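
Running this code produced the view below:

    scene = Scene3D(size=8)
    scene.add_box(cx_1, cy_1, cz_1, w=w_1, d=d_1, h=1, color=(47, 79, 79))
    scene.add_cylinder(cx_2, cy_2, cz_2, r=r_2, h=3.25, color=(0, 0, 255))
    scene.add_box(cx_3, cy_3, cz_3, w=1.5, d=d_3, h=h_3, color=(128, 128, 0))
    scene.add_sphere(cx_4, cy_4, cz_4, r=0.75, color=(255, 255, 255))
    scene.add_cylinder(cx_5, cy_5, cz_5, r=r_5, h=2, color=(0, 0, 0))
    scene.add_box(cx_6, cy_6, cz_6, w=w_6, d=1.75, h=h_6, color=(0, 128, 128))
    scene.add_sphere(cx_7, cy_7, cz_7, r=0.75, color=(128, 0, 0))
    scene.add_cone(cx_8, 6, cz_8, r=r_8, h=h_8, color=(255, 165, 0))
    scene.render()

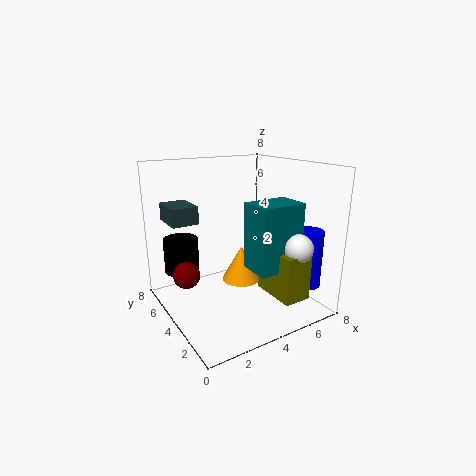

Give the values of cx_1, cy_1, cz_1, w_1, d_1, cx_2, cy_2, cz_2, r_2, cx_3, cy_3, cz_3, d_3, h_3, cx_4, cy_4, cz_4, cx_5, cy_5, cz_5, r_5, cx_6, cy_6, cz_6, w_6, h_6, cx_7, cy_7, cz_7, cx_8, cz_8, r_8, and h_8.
cx_1 = 0.75; cy_1 = 5.25; cz_1 = 4.75; w_1 = 1.5; d_1 = 2; cx_2 = 7.25; cy_2 = 1.75; cz_2 = 1.25; r_2 = 0.75; cx_3 = 4.75; cy_3 = 0.5; cz_3 = 1.25; d_3 = 2.5; h_3 = 2.5; cx_4 = 5.75; cy_4 = 1; cz_4 = 4; cx_5 = 1.5; cy_5 = 6.25; cz_5 = 1.75; r_5 = 1; cx_6 = 3.75; cy_6 = 1.25; cz_6 = 2.75; w_6 = 2.5; h_6 = 3.5; cx_7 = 1.25; cy_7 = 5; cz_7 = 2; cx_8 = 5.5; cz_8 = 0.25; r_8 = 1.25; h_8 = 2.25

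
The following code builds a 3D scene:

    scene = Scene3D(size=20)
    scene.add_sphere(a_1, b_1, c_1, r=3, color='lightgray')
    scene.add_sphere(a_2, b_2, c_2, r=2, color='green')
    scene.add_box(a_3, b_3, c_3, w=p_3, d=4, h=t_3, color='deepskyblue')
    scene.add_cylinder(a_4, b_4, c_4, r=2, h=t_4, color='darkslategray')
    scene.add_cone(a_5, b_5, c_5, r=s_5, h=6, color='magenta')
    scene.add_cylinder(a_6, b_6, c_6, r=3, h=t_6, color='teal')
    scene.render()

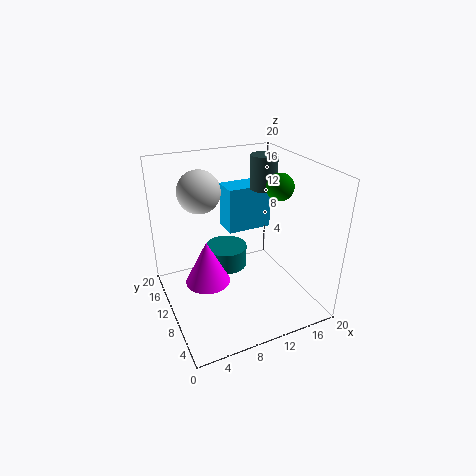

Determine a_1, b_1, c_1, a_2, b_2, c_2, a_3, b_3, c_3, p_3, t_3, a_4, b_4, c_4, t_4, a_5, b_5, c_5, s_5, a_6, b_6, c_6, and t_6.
a_1 = 6
b_1 = 14
c_1 = 16
a_2 = 17
b_2 = 11
c_2 = 16
a_3 = 11
b_3 = 15
c_3 = 8
p_3 = 7
t_3 = 7
a_4 = 16
b_4 = 14
c_4 = 15
t_4 = 5
a_5 = 5
b_5 = 9
c_5 = 5
s_5 = 3
a_6 = 9
b_6 = 12
c_6 = 5
t_6 = 3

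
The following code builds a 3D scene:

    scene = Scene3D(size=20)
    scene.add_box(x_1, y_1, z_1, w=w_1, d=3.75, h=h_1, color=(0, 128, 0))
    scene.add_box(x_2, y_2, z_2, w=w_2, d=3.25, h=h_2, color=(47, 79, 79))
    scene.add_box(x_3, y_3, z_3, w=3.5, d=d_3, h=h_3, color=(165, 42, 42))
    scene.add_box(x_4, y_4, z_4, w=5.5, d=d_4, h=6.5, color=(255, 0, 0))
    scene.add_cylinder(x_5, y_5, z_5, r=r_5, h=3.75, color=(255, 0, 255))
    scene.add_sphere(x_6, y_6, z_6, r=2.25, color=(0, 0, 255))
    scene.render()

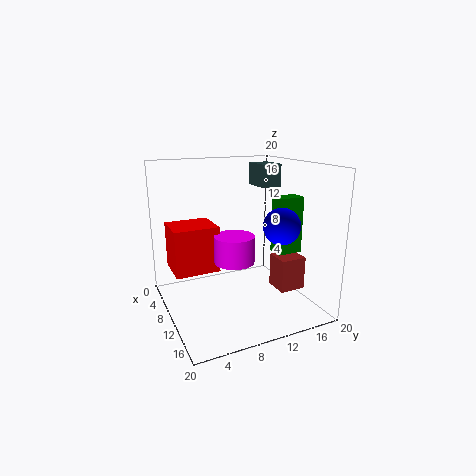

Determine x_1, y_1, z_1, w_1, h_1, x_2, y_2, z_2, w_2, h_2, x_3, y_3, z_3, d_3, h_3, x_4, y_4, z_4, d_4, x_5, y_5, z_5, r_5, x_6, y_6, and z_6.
x_1 = 9.25, y_1 = 15.75, z_1 = 7, w_1 = 2.5, h_1 = 8.25, x_2 = 1, y_2 = 16.25, z_2 = 15.75, w_2 = 4.5, h_2 = 3.5, x_3 = 10.5, y_3 = 15, z_3 = 2.25, d_3 = 3.75, h_3 = 4.75, x_4 = 4, y_4 = 1.25, z_4 = 5.25, d_4 = 6.25, x_5 = 11, y_5 = 9, z_5 = 7, r_5 = 2.75, x_6 = 17, y_6 = 12.5, z_6 = 13.25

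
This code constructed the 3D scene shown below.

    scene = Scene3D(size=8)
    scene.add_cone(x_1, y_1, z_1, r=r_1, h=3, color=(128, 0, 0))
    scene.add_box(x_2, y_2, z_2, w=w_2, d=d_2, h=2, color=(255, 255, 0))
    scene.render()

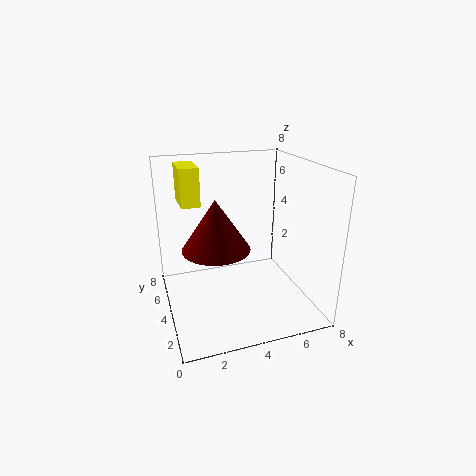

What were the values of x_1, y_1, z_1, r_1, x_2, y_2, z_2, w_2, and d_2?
x_1 = 3
y_1 = 5
z_1 = 3
r_1 = 2
x_2 = 1
y_2 = 4
z_2 = 6
w_2 = 1
d_2 = 2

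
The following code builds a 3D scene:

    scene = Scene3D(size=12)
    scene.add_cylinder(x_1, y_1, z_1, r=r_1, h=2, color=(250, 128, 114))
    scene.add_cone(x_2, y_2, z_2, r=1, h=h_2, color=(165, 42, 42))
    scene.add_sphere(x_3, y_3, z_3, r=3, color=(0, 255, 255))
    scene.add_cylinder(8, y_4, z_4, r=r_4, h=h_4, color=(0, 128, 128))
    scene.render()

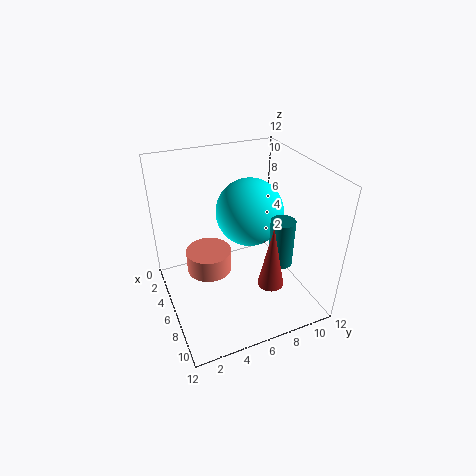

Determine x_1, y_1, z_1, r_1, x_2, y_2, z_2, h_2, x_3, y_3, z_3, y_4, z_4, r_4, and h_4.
x_1 = 4; y_1 = 4; z_1 = 2; r_1 = 2; x_2 = 10; y_2 = 7; z_2 = 4; h_2 = 5; x_3 = 4; y_3 = 8; z_3 = 7; y_4 = 9; z_4 = 4; r_4 = 1; h_4 = 4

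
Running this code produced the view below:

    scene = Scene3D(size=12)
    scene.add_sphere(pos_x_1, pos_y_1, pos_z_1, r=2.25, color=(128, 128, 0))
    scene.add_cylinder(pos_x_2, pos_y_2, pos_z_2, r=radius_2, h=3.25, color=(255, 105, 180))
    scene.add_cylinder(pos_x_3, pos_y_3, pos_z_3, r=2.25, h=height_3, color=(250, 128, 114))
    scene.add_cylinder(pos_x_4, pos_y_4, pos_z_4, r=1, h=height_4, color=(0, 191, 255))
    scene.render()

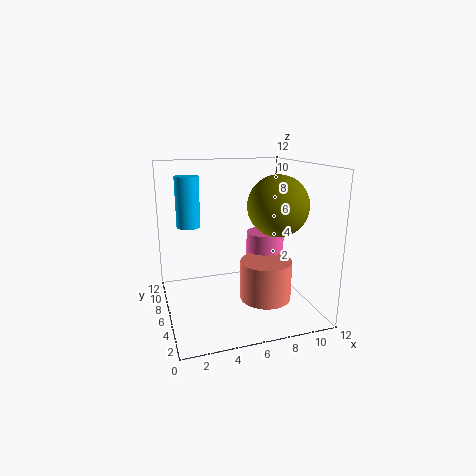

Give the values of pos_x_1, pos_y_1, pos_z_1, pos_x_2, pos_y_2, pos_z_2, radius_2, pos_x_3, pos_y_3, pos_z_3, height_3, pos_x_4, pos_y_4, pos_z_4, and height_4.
pos_x_1 = 8; pos_y_1 = 2.75; pos_z_1 = 9.25; pos_x_2 = 9.5; pos_y_2 = 8.5; pos_z_2 = 2.25; radius_2 = 1.75; pos_x_3 = 8.5; pos_y_3 = 5.75; pos_z_3 = 0.25; height_3 = 3.5; pos_x_4 = 2.25; pos_y_4 = 8; pos_z_4 = 6.75; height_4 = 4.25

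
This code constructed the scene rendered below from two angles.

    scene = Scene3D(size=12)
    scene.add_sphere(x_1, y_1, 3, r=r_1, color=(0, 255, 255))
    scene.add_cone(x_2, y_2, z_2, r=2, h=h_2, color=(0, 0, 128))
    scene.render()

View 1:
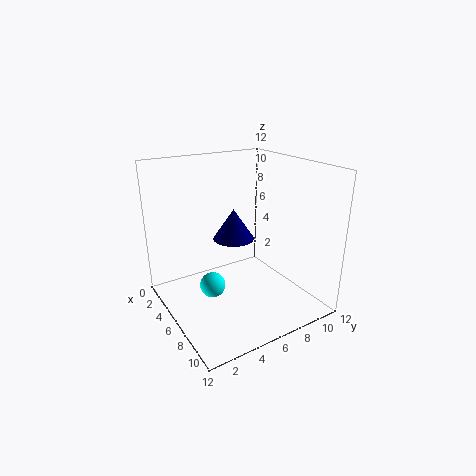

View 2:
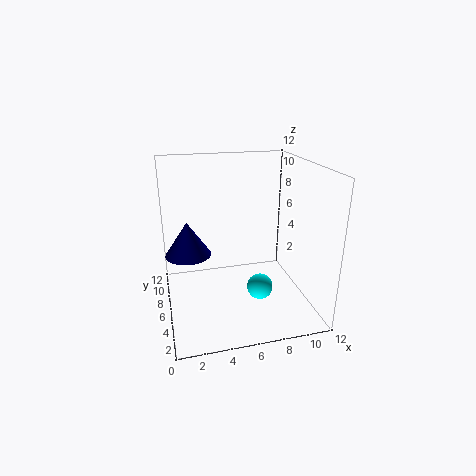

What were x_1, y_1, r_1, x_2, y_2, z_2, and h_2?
x_1 = 7
y_1 = 3
r_1 = 1
x_2 = 2
y_2 = 8
z_2 = 4
h_2 = 3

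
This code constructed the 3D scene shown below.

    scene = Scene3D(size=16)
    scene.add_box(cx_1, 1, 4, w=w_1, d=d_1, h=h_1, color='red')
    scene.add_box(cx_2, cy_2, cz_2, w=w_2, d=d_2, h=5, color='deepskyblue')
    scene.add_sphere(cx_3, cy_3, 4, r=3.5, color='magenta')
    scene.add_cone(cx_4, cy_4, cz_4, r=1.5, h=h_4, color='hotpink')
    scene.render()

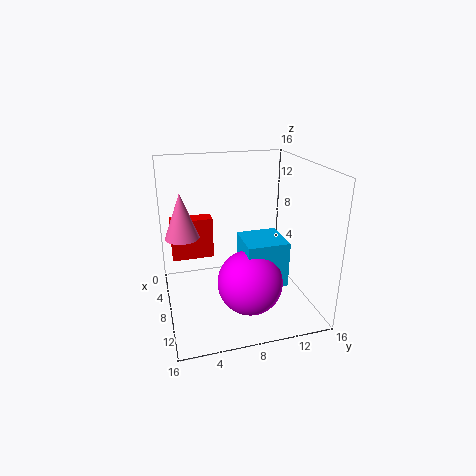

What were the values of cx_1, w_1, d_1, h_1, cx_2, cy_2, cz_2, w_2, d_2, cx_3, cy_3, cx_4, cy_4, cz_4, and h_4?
cx_1 = 2; w_1 = 2; d_1 = 5; h_1 = 5; cx_2 = 7.5; cy_2 = 8; cz_2 = 3.5; w_2 = 4.5; d_2 = 4.5; cx_3 = 11; cy_3 = 8.5; cx_4 = 13; cy_4 = 1.5; cz_4 = 11; h_4 = 4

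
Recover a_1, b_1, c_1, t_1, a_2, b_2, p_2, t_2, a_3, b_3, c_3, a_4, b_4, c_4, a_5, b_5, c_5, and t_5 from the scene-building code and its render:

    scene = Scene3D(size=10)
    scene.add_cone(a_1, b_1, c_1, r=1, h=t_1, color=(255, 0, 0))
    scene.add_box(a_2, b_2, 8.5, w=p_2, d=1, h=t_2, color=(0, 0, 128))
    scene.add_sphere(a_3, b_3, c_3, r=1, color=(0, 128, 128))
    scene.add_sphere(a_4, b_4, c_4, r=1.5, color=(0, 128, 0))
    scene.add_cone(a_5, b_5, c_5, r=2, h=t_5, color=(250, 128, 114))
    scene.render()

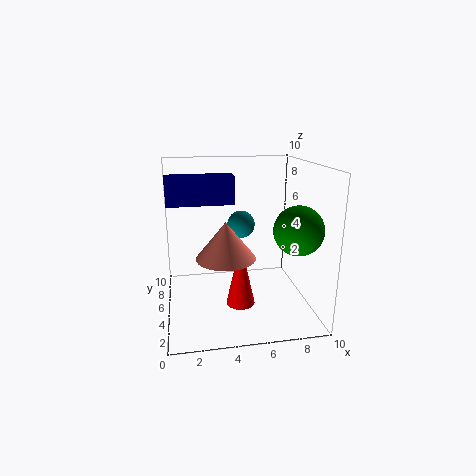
a_1 = 5
b_1 = 4
c_1 = 0.5
t_1 = 4.5
a_2 = 0.5
b_2 = 0.5
p_2 = 3.5
t_2 = 1.5
a_3 = 5.5
b_3 = 6.5
c_3 = 5.5
a_4 = 8
b_4 = 1.5
c_4 = 6.5
a_5 = 4
b_5 = 4
c_5 = 4
t_5 = 2.5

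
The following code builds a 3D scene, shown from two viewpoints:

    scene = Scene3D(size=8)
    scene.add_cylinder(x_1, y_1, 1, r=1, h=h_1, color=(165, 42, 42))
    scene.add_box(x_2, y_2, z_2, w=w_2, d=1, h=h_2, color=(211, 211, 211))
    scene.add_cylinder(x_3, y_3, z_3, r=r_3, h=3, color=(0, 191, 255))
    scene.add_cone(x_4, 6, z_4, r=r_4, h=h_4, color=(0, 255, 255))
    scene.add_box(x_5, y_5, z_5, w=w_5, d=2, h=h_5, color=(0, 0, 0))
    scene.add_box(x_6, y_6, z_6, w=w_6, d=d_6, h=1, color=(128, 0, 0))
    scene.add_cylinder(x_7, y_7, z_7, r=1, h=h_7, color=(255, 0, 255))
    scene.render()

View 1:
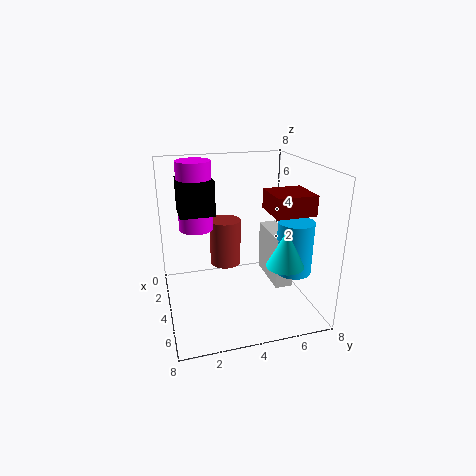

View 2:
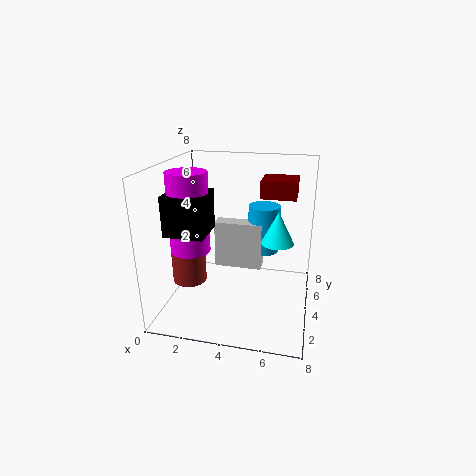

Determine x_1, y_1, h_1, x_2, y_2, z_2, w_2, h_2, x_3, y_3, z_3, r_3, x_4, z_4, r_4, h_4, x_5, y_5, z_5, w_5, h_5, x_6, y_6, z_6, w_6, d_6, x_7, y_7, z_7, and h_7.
x_1 = 1; y_1 = 4; h_1 = 3; x_2 = 2; y_2 = 6; z_2 = 1; w_2 = 3; h_2 = 3; x_3 = 5; y_3 = 7; z_3 = 2; r_3 = 1; x_4 = 6; z_4 = 3; r_4 = 1; h_4 = 2; x_5 = 1; y_5 = 1; z_5 = 5; w_5 = 2; h_5 = 2; x_6 = 5; y_6 = 5; z_6 = 6; w_6 = 2; d_6 = 2; x_7 = 2; y_7 = 2; z_7 = 4; h_7 = 4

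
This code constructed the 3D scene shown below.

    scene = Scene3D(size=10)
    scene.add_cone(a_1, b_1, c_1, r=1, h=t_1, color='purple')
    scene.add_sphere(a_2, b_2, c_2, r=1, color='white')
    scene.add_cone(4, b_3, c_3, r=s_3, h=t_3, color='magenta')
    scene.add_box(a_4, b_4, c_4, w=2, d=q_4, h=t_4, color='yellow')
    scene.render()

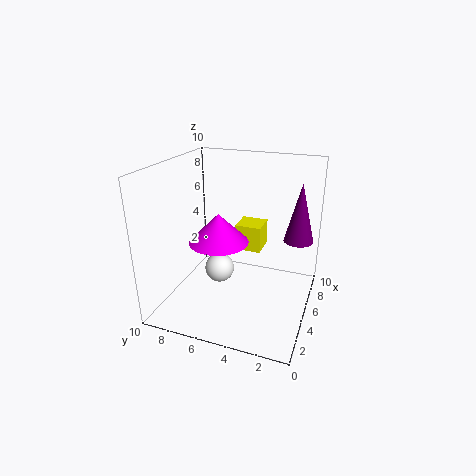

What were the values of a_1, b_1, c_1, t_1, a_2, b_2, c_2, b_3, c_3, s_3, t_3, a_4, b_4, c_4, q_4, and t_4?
a_1 = 6, b_1 = 1, c_1 = 5, t_1 = 4, a_2 = 4, b_2 = 6, c_2 = 3, b_3 = 6, c_3 = 5, s_3 = 2, t_3 = 2, a_4 = 7, b_4 = 4, c_4 = 3, q_4 = 2, t_4 = 2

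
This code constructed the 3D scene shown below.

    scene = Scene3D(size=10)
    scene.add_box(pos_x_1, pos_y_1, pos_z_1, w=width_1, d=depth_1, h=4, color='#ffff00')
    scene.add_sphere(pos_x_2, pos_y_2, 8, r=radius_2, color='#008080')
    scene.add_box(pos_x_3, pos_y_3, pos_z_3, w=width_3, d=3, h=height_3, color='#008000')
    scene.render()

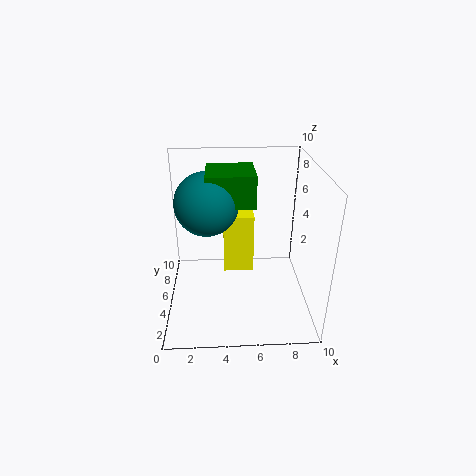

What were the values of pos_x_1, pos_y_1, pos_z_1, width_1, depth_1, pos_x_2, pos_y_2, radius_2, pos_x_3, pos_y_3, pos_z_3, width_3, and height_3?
pos_x_1 = 4, pos_y_1 = 4, pos_z_1 = 3, width_1 = 2, depth_1 = 2, pos_x_2 = 3, pos_y_2 = 4, radius_2 = 2, pos_x_3 = 3, pos_y_3 = 3, pos_z_3 = 8, width_3 = 3, height_3 = 2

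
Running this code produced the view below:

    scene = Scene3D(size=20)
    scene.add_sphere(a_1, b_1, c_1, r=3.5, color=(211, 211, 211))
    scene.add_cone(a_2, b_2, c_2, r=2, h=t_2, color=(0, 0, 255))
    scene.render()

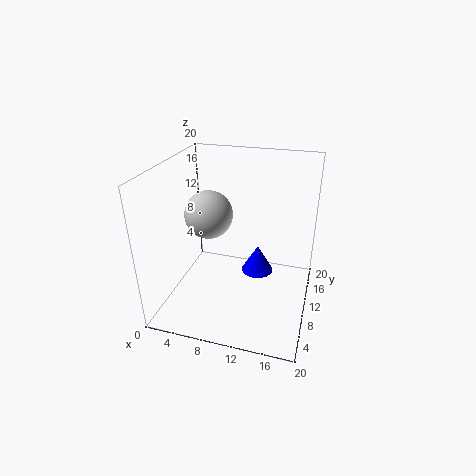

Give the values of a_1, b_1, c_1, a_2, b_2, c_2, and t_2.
a_1 = 5
b_1 = 12
c_1 = 12
a_2 = 13.5
b_2 = 7
c_2 = 7.5
t_2 = 3.5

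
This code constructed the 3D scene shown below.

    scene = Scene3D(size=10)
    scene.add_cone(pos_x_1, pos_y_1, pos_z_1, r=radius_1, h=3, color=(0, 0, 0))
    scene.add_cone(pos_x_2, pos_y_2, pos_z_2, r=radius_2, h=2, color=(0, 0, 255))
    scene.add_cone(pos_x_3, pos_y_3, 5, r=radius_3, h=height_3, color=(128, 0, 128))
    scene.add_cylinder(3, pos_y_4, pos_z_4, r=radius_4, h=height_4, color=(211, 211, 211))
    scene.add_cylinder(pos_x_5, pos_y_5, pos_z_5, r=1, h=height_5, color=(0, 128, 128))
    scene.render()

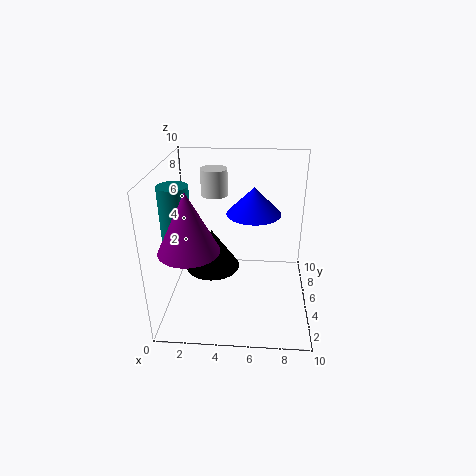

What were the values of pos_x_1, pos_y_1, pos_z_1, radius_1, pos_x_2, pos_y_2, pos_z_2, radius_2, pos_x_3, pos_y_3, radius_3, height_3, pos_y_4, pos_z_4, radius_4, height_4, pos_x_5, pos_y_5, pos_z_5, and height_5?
pos_x_1 = 3, pos_y_1 = 6, pos_z_1 = 2, radius_1 = 2, pos_x_2 = 6, pos_y_2 = 7, pos_z_2 = 6, radius_2 = 2, pos_x_3 = 2, pos_y_3 = 3, radius_3 = 2, height_3 = 4, pos_y_4 = 8, pos_z_4 = 7, radius_4 = 1, height_4 = 2, pos_x_5 = 1, pos_y_5 = 4, pos_z_5 = 4, height_5 = 5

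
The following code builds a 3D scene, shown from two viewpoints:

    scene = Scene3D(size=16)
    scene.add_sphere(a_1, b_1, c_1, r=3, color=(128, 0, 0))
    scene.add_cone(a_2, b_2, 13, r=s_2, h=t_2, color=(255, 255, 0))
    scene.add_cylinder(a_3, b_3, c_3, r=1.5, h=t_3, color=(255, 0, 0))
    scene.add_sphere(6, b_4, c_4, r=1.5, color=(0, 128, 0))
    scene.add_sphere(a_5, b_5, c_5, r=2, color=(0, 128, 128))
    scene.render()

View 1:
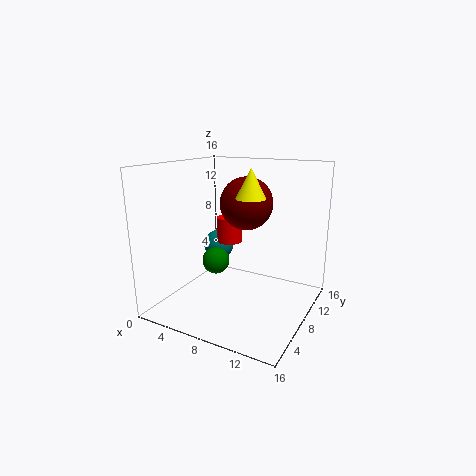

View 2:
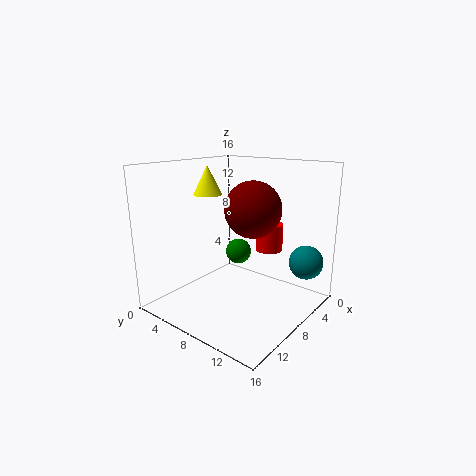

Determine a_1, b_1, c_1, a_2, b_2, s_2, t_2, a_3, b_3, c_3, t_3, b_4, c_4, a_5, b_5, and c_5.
a_1 = 8, b_1 = 10, c_1 = 11.5, a_2 = 10.5, b_2 = 6, s_2 = 1.5, t_2 = 3, a_3 = 5.5, b_3 = 10.5, c_3 = 6.5, t_3 = 3, b_4 = 6.5, c_4 = 5.5, a_5 = 2, b_5 = 13.5, c_5 = 4.5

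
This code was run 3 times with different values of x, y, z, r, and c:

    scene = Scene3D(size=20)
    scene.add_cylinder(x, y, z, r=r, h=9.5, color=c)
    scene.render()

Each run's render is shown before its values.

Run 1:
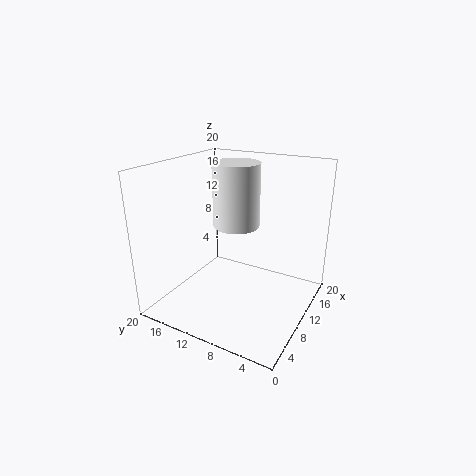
x = 14, y = 12.5, z = 10, r = 3.5, c = 'white'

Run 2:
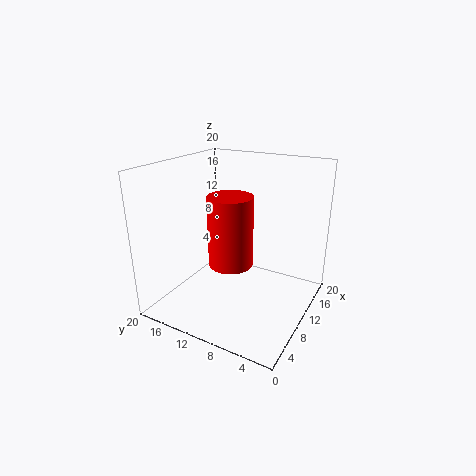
x = 8, y = 10, z = 7, r = 3, c = 'red'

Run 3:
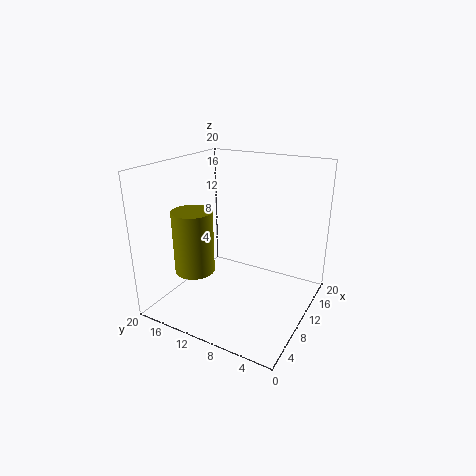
x = 9, y = 17, z = 3.5, r = 3, c = 'olive'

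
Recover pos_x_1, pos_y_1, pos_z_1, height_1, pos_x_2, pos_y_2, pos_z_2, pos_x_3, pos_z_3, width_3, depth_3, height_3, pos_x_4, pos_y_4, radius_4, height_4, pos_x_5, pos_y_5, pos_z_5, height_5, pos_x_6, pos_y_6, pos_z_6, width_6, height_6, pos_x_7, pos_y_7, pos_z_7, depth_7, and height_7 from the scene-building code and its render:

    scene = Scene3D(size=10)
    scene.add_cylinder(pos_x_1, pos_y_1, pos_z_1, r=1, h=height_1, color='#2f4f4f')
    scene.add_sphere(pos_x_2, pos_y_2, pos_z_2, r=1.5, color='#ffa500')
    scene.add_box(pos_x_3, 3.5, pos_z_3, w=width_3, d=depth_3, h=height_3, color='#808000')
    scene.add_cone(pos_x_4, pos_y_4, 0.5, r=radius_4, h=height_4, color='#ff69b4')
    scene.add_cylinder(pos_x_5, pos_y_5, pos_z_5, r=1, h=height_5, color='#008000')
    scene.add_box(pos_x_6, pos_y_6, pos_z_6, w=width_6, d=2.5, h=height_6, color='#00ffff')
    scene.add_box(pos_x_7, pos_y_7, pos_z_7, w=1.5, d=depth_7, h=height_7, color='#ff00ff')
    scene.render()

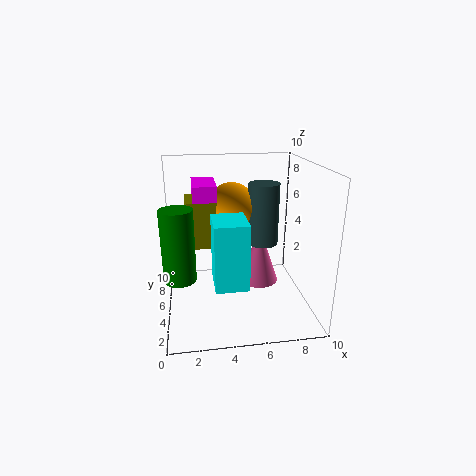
pos_x_1 = 6.5
pos_y_1 = 4
pos_z_1 = 5
height_1 = 4
pos_x_2 = 4.5
pos_y_2 = 4.5
pos_z_2 = 7.5
pos_x_3 = 1.5
pos_z_3 = 5
width_3 = 2.5
depth_3 = 2.5
height_3 = 3
pos_x_4 = 7
pos_y_4 = 7
radius_4 = 1.5
height_4 = 4.5
pos_x_5 = 1
pos_y_5 = 2.5
pos_z_5 = 3.5
height_5 = 4.5
pos_x_6 = 3
pos_y_6 = 0.5
pos_z_6 = 3.5
width_6 = 2
height_6 = 4
pos_x_7 = 2
pos_y_7 = 3.5
pos_z_7 = 8
depth_7 = 3
height_7 = 1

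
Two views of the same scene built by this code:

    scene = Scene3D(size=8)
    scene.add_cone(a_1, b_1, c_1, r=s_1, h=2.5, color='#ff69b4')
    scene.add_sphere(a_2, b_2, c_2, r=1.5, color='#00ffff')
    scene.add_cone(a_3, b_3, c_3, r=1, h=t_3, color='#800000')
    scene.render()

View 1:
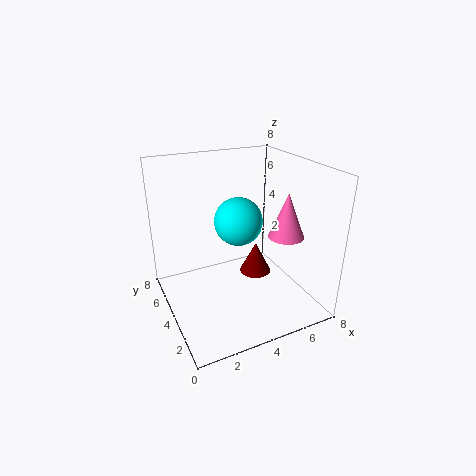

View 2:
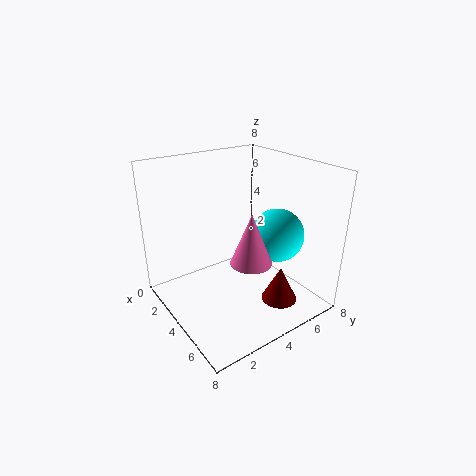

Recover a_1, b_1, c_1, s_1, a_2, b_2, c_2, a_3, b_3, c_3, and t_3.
a_1 = 6.5, b_1 = 3, c_1 = 4, s_1 = 1, a_2 = 5, b_2 = 6, c_2 = 4, a_3 = 6, b_3 = 5.5, c_3 = 0.5, t_3 = 2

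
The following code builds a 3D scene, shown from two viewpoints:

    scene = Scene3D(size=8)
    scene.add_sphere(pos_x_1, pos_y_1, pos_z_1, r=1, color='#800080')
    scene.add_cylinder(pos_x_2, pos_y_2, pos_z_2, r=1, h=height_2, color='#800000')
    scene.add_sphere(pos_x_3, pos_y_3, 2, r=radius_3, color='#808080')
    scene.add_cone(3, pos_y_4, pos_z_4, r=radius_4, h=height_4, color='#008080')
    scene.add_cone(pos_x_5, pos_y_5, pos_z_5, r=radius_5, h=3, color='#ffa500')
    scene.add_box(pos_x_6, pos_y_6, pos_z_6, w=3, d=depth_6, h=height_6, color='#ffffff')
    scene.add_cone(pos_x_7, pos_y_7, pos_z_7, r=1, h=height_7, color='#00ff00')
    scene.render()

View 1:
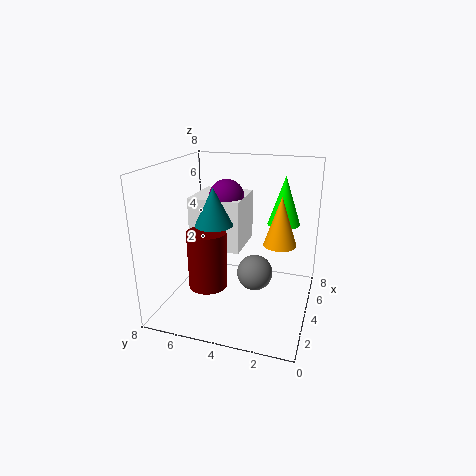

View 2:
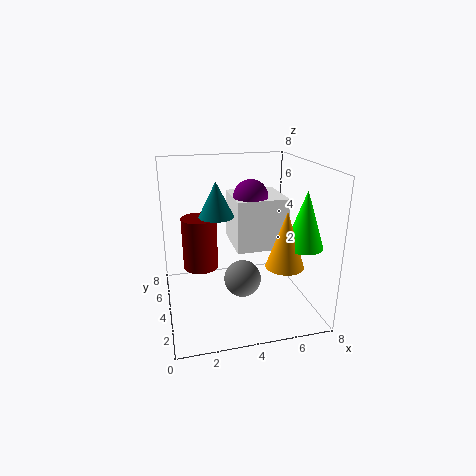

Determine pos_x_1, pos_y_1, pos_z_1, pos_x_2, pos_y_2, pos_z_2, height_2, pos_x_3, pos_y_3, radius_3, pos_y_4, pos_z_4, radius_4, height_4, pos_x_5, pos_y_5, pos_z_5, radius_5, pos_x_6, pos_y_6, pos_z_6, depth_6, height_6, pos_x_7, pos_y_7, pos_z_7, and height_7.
pos_x_1 = 5
pos_y_1 = 5
pos_z_1 = 6
pos_x_2 = 2
pos_y_2 = 5
pos_z_2 = 2
height_2 = 3
pos_x_3 = 4
pos_y_3 = 3
radius_3 = 1
pos_y_4 = 5
pos_z_4 = 5
radius_4 = 1
height_4 = 2
pos_x_5 = 6
pos_y_5 = 2
pos_z_5 = 3
radius_5 = 1
pos_x_6 = 4
pos_y_6 = 4
pos_z_6 = 3
depth_6 = 3
height_6 = 3
pos_x_7 = 7
pos_y_7 = 2
pos_z_7 = 4
height_7 = 3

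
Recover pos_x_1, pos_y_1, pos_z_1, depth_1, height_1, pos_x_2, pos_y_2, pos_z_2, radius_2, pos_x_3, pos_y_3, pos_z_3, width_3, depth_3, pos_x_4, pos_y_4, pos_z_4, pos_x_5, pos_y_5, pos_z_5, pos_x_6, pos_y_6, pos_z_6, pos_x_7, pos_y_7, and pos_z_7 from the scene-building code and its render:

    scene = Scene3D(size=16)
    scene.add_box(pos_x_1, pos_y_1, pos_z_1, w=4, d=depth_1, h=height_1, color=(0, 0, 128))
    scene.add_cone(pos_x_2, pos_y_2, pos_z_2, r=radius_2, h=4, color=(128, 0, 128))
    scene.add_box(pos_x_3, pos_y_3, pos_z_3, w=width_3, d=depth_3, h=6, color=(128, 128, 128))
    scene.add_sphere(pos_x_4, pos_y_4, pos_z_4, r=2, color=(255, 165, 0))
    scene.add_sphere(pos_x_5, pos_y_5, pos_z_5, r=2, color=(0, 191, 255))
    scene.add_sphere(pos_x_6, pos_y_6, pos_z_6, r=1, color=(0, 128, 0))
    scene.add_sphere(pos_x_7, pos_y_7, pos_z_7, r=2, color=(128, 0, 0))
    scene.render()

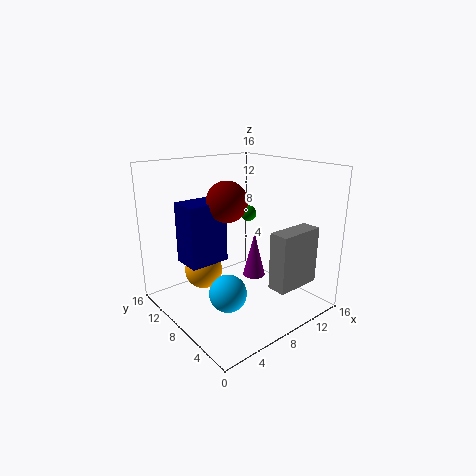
pos_x_1 = 1, pos_y_1 = 6, pos_z_1 = 7, depth_1 = 3, height_1 = 6, pos_x_2 = 5, pos_y_2 = 2, pos_z_2 = 7, radius_2 = 1, pos_x_3 = 8, pos_y_3 = 1, pos_z_3 = 4, width_3 = 5, depth_3 = 2, pos_x_4 = 4, pos_y_4 = 9, pos_z_4 = 5, pos_x_5 = 5, pos_y_5 = 6, pos_z_5 = 3, pos_x_6 = 13, pos_y_6 = 12, pos_z_6 = 9, pos_x_7 = 5, pos_y_7 = 6, pos_z_7 = 13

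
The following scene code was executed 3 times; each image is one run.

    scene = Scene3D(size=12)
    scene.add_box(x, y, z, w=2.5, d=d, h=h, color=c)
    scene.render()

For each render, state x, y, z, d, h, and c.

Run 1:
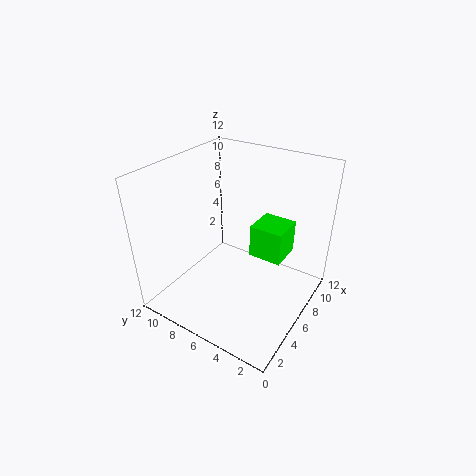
x = 4.5, y = 1.5, z = 6, d = 2.5, h = 2.5, c = 'lime'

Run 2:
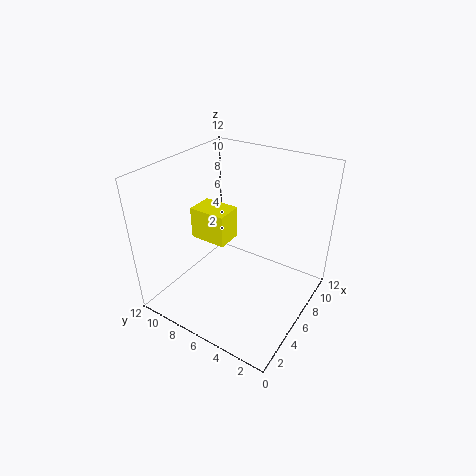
x = 6.5, y = 8, z = 4, d = 3.5, h = 3, c = 'yellow'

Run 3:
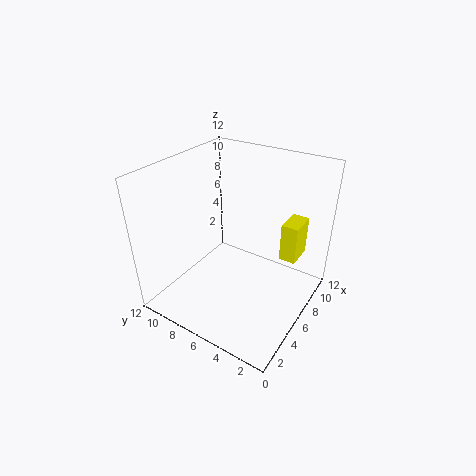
x = 9, y = 2, z = 3, d = 1.5, h = 3.5, c = 'yellow'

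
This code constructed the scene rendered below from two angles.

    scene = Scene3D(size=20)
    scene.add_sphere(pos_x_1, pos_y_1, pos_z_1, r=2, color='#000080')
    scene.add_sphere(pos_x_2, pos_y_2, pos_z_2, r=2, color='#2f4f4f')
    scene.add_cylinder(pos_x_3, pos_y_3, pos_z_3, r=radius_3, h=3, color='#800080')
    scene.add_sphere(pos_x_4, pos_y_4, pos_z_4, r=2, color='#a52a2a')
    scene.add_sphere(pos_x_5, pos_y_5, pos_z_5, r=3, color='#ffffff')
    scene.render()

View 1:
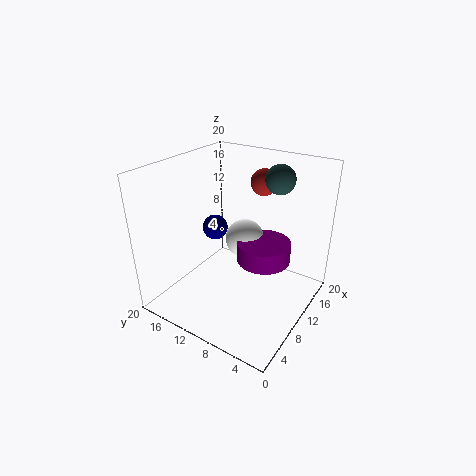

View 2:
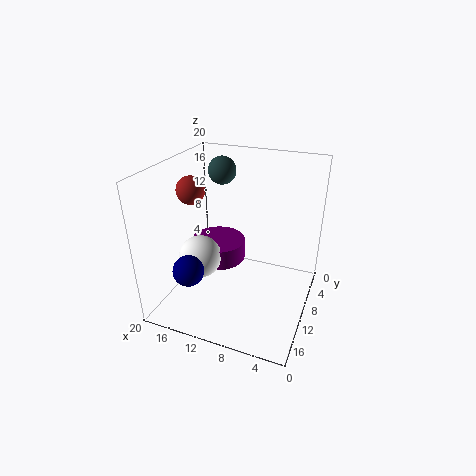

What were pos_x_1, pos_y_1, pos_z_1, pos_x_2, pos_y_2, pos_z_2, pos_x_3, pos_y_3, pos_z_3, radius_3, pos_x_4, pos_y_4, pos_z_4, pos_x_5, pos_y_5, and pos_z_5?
pos_x_1 = 14; pos_y_1 = 17; pos_z_1 = 8; pos_x_2 = 14; pos_y_2 = 6; pos_z_2 = 18; pos_x_3 = 14; pos_y_3 = 8; pos_z_3 = 5; radius_3 = 4; pos_x_4 = 17; pos_y_4 = 10; pos_z_4 = 16; pos_x_5 = 15; pos_y_5 = 12; pos_z_5 = 7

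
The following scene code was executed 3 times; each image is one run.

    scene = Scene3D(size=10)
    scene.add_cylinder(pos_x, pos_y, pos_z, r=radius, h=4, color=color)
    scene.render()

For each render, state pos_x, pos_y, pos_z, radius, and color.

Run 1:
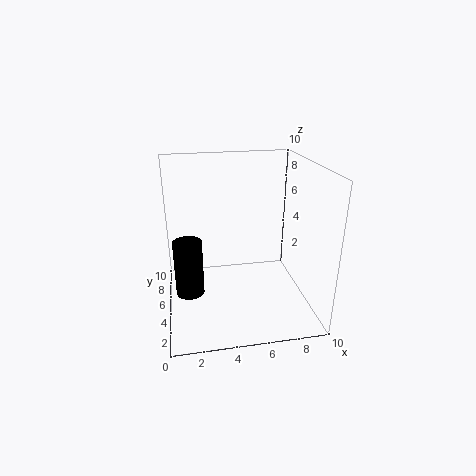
pos_x = 1.5
pos_y = 5
pos_z = 1
radius = 1
color = 'black'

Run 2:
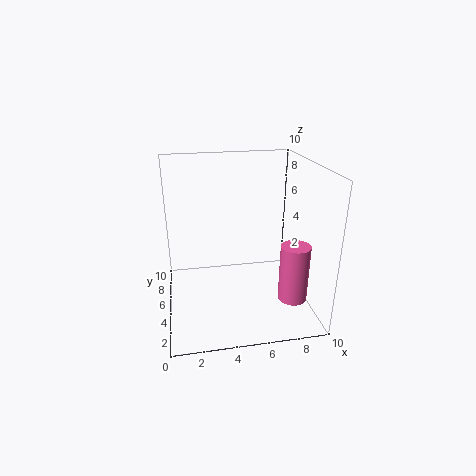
pos_x = 8.5
pos_y = 3
pos_z = 1
radius = 1
color = 'hotpink'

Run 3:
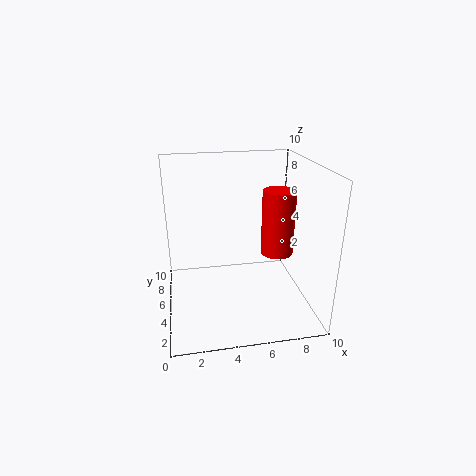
pos_x = 7
pos_y = 2.5
pos_z = 5
radius = 1
color = 'red'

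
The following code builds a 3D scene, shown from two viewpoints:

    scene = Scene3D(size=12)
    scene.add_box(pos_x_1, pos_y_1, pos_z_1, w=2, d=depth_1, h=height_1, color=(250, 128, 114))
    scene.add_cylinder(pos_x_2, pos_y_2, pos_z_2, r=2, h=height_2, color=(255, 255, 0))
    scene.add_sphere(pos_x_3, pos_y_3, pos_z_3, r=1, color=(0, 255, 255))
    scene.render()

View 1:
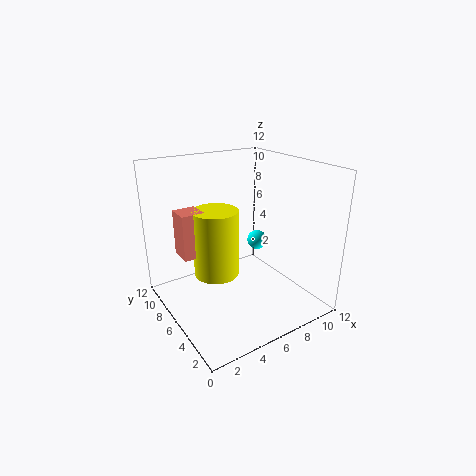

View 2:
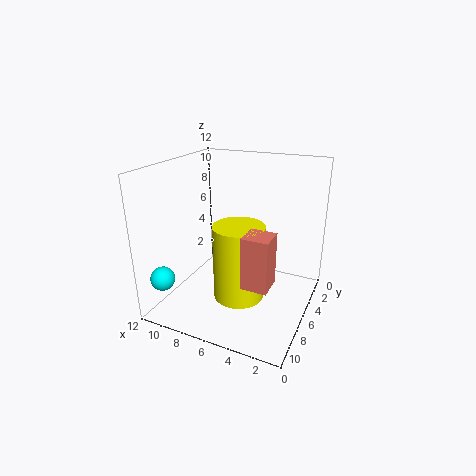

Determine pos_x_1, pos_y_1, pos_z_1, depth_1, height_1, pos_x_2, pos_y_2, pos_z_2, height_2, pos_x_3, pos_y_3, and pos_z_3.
pos_x_1 = 2; pos_y_1 = 8; pos_z_1 = 4; depth_1 = 2; height_1 = 4; pos_x_2 = 5; pos_y_2 = 8; pos_z_2 = 2; height_2 = 6; pos_x_3 = 11; pos_y_3 = 10; pos_z_3 = 3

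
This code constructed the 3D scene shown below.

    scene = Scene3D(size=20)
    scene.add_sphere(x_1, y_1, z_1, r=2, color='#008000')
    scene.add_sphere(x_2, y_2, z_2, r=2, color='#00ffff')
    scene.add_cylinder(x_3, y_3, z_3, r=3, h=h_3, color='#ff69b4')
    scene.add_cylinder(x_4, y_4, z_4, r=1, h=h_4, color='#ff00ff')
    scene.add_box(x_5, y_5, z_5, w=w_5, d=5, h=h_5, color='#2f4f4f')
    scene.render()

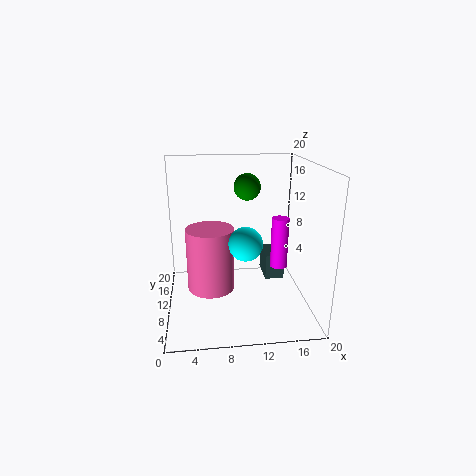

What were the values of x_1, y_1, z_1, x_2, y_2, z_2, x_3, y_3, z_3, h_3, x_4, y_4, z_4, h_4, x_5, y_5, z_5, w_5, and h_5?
x_1 = 12
y_1 = 15
z_1 = 16
x_2 = 10
y_2 = 3
z_2 = 12
x_3 = 6
y_3 = 6
z_3 = 5
h_3 = 8
x_4 = 14
y_4 = 3
z_4 = 9
h_4 = 6
x_5 = 15
y_5 = 14
z_5 = 1
w_5 = 3
h_5 = 4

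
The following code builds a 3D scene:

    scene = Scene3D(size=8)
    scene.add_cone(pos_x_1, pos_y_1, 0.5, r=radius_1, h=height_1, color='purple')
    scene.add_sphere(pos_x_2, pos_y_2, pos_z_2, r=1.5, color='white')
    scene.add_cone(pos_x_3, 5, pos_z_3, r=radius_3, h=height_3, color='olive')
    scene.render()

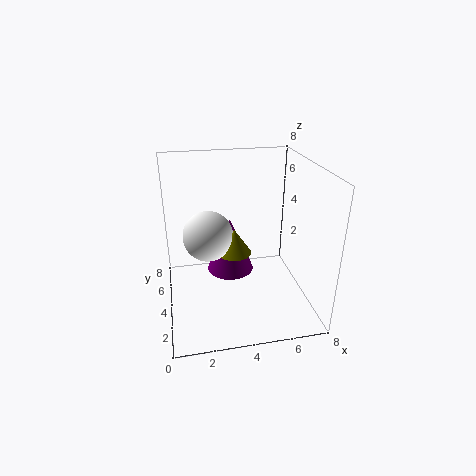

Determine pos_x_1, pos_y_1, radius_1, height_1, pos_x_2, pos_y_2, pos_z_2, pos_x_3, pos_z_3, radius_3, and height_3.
pos_x_1 = 4, pos_y_1 = 6.5, radius_1 = 1.5, height_1 = 3.5, pos_x_2 = 2.5, pos_y_2 = 5.5, pos_z_2 = 3.5, pos_x_3 = 4, pos_z_3 = 2.5, radius_3 = 1, height_3 = 1.5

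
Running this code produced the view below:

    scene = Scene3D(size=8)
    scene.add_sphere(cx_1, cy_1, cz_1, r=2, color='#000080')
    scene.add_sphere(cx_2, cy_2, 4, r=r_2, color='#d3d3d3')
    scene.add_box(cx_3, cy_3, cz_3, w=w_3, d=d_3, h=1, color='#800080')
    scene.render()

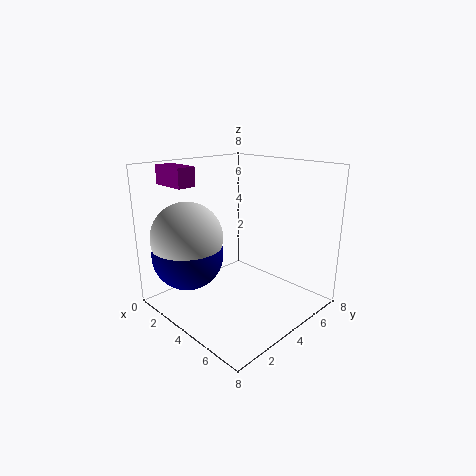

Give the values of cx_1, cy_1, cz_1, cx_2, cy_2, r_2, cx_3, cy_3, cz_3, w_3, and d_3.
cx_1 = 2; cy_1 = 2; cz_1 = 3; cx_2 = 2; cy_2 = 2; r_2 = 2; cx_3 = 1; cy_3 = 1; cz_3 = 7; w_3 = 2; d_3 = 1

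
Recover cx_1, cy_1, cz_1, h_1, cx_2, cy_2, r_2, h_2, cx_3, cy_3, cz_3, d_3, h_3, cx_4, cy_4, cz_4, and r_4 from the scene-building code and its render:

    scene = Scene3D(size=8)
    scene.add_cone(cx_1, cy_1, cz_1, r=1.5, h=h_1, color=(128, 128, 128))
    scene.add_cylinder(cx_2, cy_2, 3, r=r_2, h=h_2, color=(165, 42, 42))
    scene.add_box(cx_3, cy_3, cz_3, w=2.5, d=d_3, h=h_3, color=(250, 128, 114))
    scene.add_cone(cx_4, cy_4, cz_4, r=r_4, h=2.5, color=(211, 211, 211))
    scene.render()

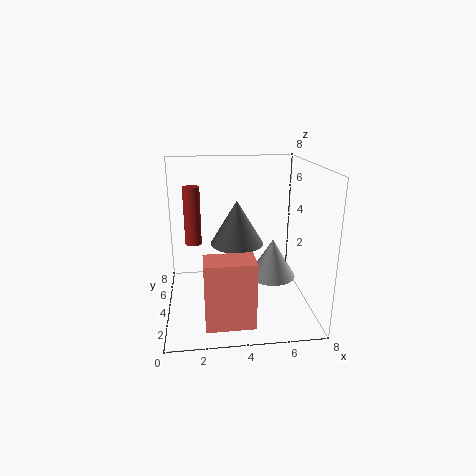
cx_1 = 4
cy_1 = 4.5
cz_1 = 3.5
h_1 = 2.5
cx_2 = 1.5
cy_2 = 6
r_2 = 0.5
h_2 = 3.5
cx_3 = 2
cy_3 = 0.5
cz_3 = 0.5
d_3 = 1.5
h_3 = 3.5
cx_4 = 6.5
cy_4 = 6
cz_4 = 0.5
r_4 = 1.5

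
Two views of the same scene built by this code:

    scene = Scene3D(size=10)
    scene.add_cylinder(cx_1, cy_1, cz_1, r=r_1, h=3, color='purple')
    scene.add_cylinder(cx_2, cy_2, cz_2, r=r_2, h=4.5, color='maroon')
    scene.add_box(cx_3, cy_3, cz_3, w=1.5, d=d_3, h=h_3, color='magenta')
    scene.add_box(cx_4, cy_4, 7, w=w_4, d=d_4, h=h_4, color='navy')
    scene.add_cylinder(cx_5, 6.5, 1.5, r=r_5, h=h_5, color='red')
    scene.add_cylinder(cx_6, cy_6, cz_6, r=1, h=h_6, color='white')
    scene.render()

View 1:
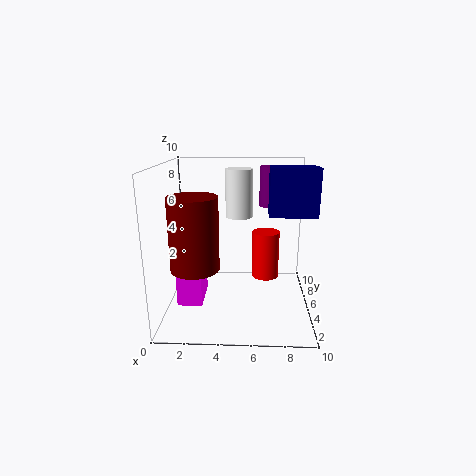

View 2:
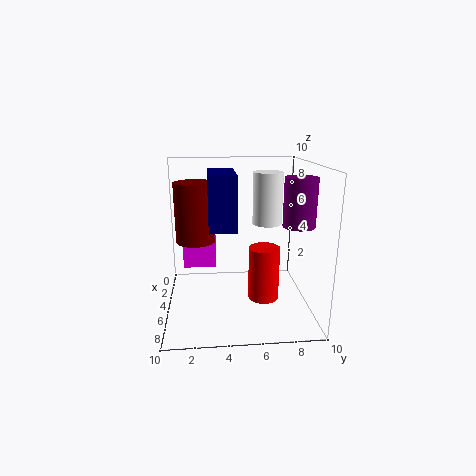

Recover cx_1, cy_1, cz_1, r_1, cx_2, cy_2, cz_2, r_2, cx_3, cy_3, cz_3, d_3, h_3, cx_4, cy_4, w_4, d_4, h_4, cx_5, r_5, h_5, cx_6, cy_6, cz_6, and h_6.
cx_1 = 7.5; cy_1 = 8.5; cz_1 = 6.5; r_1 = 1; cx_2 = 2.5; cy_2 = 2; cz_2 = 4; r_2 = 1.5; cx_3 = 1.5; cy_3 = 1; cz_3 = 2; d_3 = 2.5; h_3 = 2.5; cx_4 = 7; cy_4 = 3; w_4 = 3; d_4 = 1.5; h_4 = 3; cx_5 = 7; r_5 = 1; h_5 = 3.5; cx_6 = 5; cy_6 = 7; cz_6 = 6; h_6 = 3.5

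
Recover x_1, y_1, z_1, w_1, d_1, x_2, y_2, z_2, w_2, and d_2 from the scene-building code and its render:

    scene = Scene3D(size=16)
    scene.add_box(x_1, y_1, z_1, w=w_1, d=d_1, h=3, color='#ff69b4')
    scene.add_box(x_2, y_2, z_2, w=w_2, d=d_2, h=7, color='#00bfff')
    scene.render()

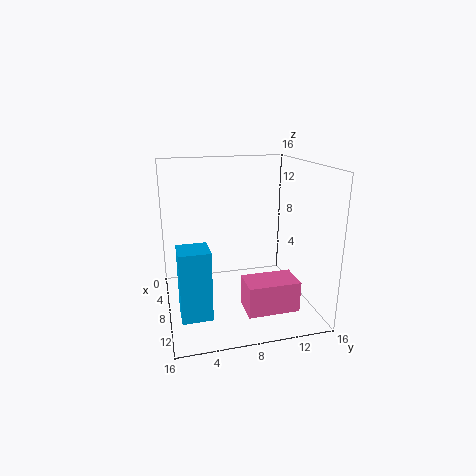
x_1 = 13; y_1 = 7; z_1 = 3; w_1 = 3; d_1 = 5; x_2 = 11; y_2 = 1; z_2 = 2; w_2 = 3; d_2 = 3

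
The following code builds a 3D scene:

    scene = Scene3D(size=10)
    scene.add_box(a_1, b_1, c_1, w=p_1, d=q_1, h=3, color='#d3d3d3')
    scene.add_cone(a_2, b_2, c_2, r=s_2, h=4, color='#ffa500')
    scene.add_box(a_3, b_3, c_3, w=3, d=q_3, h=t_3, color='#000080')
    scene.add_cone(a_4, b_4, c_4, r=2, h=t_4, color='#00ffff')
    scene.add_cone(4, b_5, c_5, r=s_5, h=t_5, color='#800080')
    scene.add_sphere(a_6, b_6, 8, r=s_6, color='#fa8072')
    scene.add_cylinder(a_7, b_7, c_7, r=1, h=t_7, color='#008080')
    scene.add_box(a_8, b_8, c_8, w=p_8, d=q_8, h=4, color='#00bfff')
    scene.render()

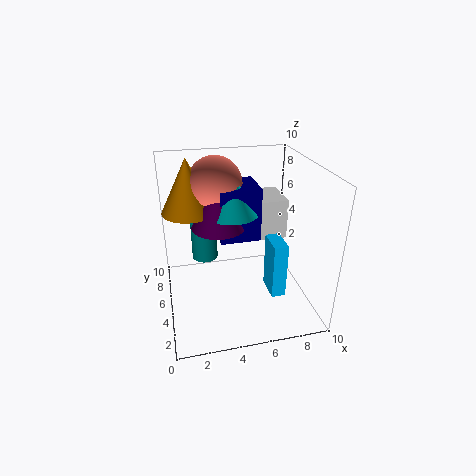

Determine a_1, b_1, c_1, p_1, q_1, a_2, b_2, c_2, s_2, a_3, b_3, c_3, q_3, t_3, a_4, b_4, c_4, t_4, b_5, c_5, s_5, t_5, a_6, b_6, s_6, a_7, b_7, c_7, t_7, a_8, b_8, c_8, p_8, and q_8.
a_1 = 7, b_1 = 6, c_1 = 4, p_1 = 2, q_1 = 3, a_2 = 2, b_2 = 8, c_2 = 6, s_2 = 2, a_3 = 4, b_3 = 6, c_3 = 4, q_3 = 3, t_3 = 4, a_4 = 5, b_4 = 7, c_4 = 6, t_4 = 3, b_5 = 7, c_5 = 5, s_5 = 2, t_5 = 4, a_6 = 4, b_6 = 8, s_6 = 2, a_7 = 3, b_7 = 8, c_7 = 2, t_7 = 3, a_8 = 7, b_8 = 3, c_8 = 1, p_8 = 1, q_8 = 2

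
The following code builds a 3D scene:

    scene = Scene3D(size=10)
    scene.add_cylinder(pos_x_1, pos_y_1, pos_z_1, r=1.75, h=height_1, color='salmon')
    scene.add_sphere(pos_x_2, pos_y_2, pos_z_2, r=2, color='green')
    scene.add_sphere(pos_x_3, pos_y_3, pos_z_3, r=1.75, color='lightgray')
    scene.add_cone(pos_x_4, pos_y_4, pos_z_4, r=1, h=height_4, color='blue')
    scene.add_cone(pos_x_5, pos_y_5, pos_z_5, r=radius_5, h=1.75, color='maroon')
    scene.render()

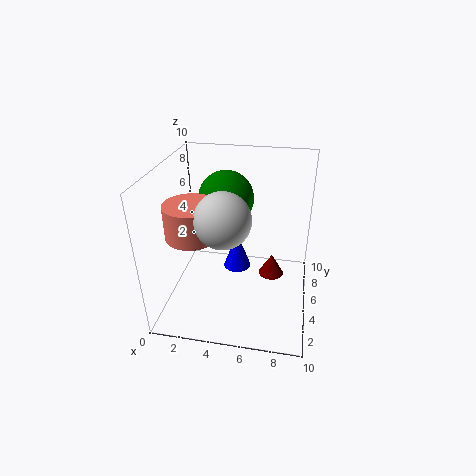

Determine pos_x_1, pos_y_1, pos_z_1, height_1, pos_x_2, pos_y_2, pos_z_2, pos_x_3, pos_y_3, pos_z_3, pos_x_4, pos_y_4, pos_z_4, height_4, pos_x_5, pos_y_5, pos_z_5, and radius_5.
pos_x_1 = 2.25, pos_y_1 = 3.5, pos_z_1 = 5.75, height_1 = 2.25, pos_x_2 = 3.75, pos_y_2 = 7, pos_z_2 = 7, pos_x_3 = 4.5, pos_y_3 = 2.75, pos_z_3 = 7.5, pos_x_4 = 4.75, pos_y_4 = 6, pos_z_4 = 2, height_4 = 2.75, pos_x_5 = 7.25, pos_y_5 = 7.75, pos_z_5 = 0.25, radius_5 = 1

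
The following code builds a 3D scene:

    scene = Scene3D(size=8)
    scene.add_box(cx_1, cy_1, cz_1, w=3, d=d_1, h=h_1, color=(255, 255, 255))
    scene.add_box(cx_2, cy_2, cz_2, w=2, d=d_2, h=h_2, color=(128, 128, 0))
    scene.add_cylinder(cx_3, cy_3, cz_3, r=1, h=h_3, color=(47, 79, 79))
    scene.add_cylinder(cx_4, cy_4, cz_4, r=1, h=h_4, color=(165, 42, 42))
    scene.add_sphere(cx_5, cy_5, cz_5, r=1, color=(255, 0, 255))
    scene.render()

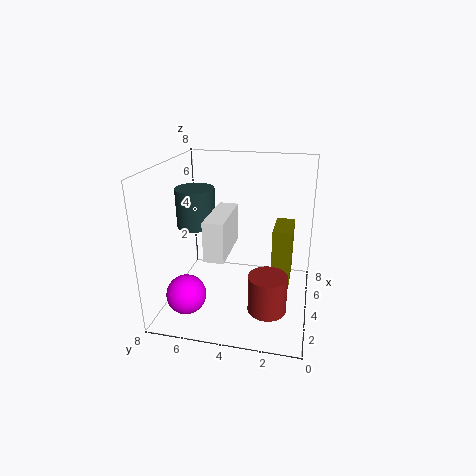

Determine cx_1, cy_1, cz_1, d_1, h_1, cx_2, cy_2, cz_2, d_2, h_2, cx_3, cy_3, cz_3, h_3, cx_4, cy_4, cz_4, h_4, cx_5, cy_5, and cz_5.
cx_1 = 1, cy_1 = 4, cz_1 = 4, d_1 = 1, h_1 = 2, cx_2 = 3, cy_2 = 1, cz_2 = 2, d_2 = 1, h_2 = 3, cx_3 = 3, cy_3 = 6, cz_3 = 5, h_3 = 2, cx_4 = 2, cy_4 = 2, cz_4 = 1, h_4 = 2, cx_5 = 1, cy_5 = 6, cz_5 = 2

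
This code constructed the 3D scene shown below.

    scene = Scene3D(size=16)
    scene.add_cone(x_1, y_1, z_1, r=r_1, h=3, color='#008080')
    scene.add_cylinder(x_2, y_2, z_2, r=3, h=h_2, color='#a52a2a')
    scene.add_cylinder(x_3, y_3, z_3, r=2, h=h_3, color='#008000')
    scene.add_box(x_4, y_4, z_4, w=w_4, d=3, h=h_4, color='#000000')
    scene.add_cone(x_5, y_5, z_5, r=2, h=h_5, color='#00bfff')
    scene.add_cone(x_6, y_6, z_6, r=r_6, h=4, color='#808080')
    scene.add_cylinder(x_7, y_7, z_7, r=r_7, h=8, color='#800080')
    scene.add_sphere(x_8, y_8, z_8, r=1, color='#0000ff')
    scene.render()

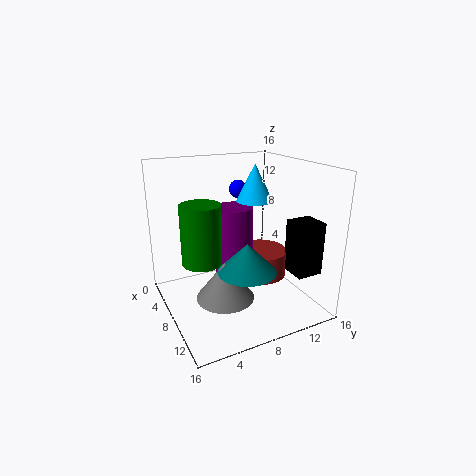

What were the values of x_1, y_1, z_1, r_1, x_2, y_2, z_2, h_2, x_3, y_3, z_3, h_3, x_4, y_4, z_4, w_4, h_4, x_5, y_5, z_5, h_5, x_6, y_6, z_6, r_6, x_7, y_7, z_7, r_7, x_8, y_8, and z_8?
x_1 = 12; y_1 = 7; z_1 = 6; r_1 = 3; x_2 = 8; y_2 = 11; z_2 = 3; h_2 = 3; x_3 = 10; y_3 = 3; z_3 = 7; h_3 = 6; x_4 = 10; y_4 = 13; z_4 = 4; w_4 = 3; h_4 = 6; x_5 = 8; y_5 = 10; z_5 = 12; h_5 = 4; x_6 = 11; y_6 = 5; z_6 = 3; r_6 = 3; x_7 = 9; y_7 = 7; z_7 = 4; r_7 = 2; x_8 = 6; y_8 = 9; z_8 = 13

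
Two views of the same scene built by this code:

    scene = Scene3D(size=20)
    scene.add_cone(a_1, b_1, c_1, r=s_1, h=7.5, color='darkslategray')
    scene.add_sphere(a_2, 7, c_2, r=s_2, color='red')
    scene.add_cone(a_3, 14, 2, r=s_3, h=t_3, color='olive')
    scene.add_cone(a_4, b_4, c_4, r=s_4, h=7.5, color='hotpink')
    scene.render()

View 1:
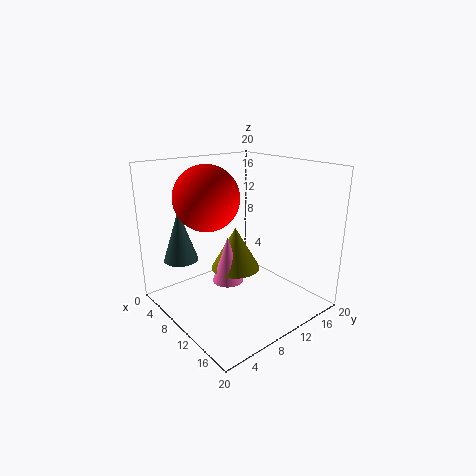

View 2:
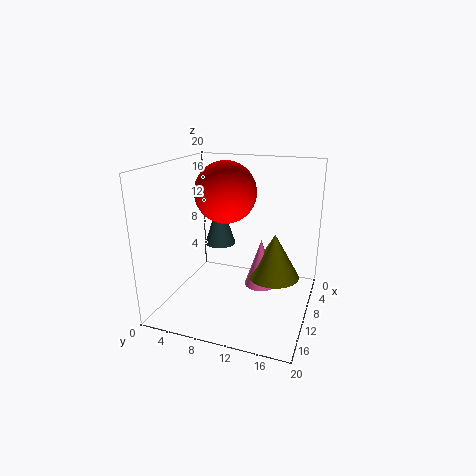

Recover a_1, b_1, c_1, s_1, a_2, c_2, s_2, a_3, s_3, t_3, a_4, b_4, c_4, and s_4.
a_1 = 3.5
b_1 = 4.5
c_1 = 6
s_1 = 2.5
a_2 = 7
c_2 = 15.5
s_2 = 4.5
a_3 = 4.5
s_3 = 4
t_3 = 7
a_4 = 5
b_4 = 12
c_4 = 0.5
s_4 = 2.5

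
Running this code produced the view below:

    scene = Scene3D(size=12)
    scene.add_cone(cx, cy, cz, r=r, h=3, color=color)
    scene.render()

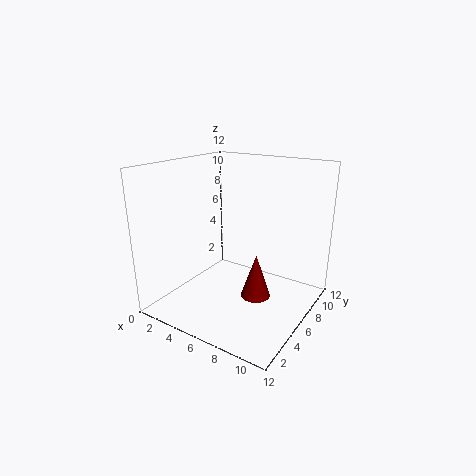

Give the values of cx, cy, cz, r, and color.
cx = 10
cy = 2
cz = 4
r = 1
color = 'maroon'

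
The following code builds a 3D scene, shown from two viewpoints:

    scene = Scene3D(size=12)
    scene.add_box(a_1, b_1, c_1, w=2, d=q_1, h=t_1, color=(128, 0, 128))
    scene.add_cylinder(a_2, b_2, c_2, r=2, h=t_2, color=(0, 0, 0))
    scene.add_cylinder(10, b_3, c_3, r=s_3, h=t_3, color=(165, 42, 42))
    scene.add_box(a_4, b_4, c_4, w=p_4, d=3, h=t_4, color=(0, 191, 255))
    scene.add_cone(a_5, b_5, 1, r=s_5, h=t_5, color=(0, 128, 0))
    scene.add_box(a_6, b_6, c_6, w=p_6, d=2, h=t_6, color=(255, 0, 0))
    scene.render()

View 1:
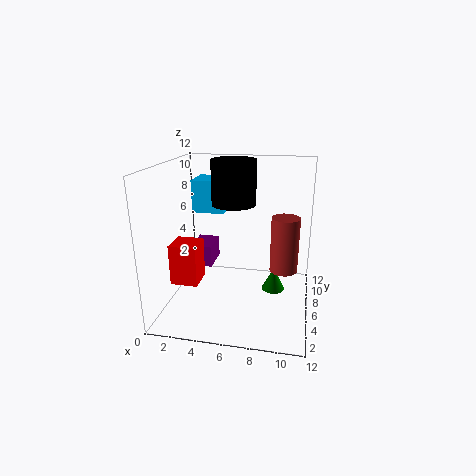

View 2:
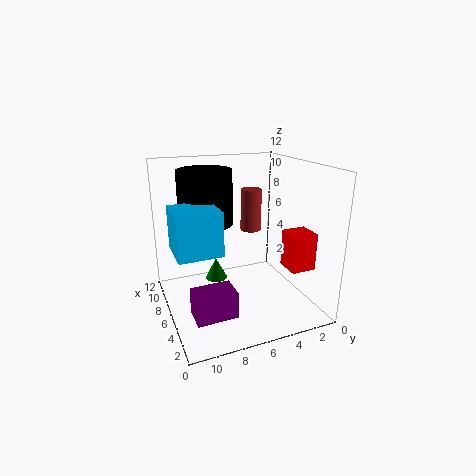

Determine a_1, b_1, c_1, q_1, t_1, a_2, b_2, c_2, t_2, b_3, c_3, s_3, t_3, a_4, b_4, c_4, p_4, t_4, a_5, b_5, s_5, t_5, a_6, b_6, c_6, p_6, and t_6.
a_1 = 1
b_1 = 8
c_1 = 2
q_1 = 3
t_1 = 2
a_2 = 5
b_2 = 9
c_2 = 8
t_2 = 4
b_3 = 3
c_3 = 5
s_3 = 1
t_3 = 4
a_4 = 1
b_4 = 9
c_4 = 7
p_4 = 3
t_4 = 3
a_5 = 9
b_5 = 7
s_5 = 1
t_5 = 2
a_6 = 2
b_6 = 1
c_6 = 4
p_6 = 2
t_6 = 3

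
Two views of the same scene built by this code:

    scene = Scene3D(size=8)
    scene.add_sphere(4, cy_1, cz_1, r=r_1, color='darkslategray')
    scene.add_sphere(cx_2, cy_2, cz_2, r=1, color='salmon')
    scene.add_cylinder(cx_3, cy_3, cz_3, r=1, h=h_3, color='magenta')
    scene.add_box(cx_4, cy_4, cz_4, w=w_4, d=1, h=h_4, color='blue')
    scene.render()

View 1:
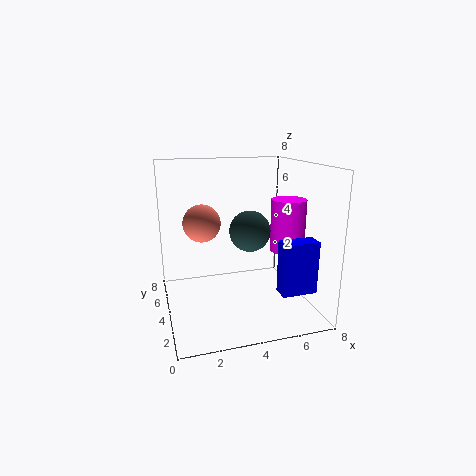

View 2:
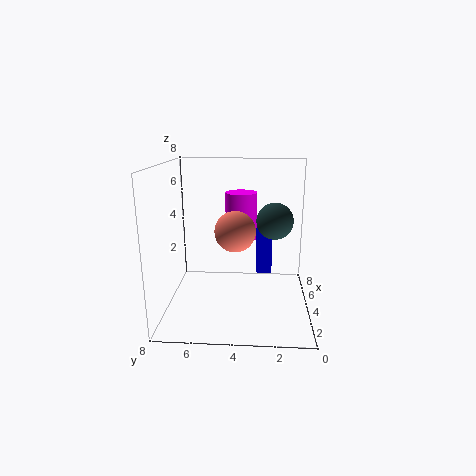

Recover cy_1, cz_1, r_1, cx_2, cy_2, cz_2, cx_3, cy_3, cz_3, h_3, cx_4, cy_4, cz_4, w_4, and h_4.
cy_1 = 2
cz_1 = 5
r_1 = 1
cx_2 = 2
cy_2 = 4
cz_2 = 5
cx_3 = 7
cy_3 = 4
cz_3 = 3
h_3 = 3
cx_4 = 6
cy_4 = 2
cz_4 = 1
w_4 = 2
h_4 = 3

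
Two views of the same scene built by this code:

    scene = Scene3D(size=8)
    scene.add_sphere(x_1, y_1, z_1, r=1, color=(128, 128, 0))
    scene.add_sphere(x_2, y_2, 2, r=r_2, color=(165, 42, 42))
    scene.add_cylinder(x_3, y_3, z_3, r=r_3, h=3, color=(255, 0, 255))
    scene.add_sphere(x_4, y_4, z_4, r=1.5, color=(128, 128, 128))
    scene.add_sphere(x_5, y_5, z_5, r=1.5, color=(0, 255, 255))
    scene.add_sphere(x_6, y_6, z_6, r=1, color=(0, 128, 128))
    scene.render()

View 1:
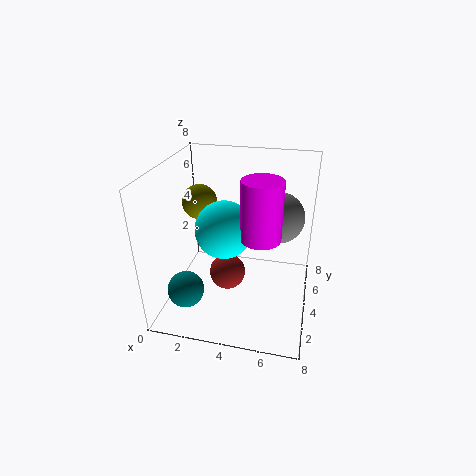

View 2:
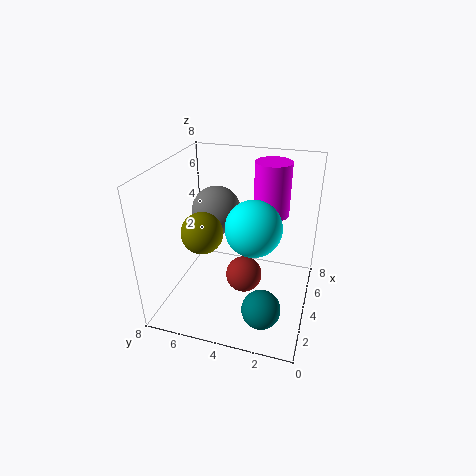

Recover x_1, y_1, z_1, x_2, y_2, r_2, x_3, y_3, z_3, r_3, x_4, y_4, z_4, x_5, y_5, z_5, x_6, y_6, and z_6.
x_1 = 1.5; y_1 = 5; z_1 = 5.5; x_2 = 3.5; y_2 = 3.5; r_2 = 1; x_3 = 5.5; y_3 = 2.5; z_3 = 5; r_3 = 1; x_4 = 6; y_4 = 6; z_4 = 4.5; x_5 = 3.5; y_5 = 3; z_5 = 5; x_6 = 1.5; y_6 = 2; z_6 = 1.5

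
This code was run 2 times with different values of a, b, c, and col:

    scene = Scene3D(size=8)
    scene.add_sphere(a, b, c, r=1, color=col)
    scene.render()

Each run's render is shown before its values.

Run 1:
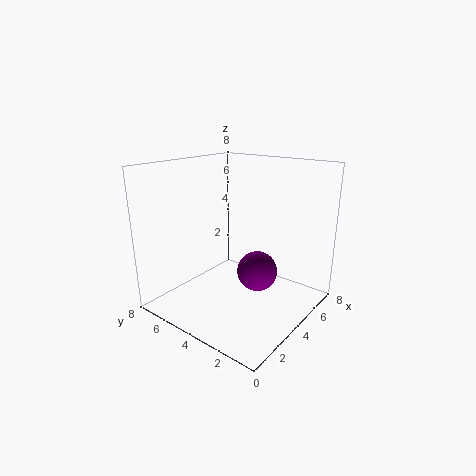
a = 3, b = 2, c = 3, col = 'purple'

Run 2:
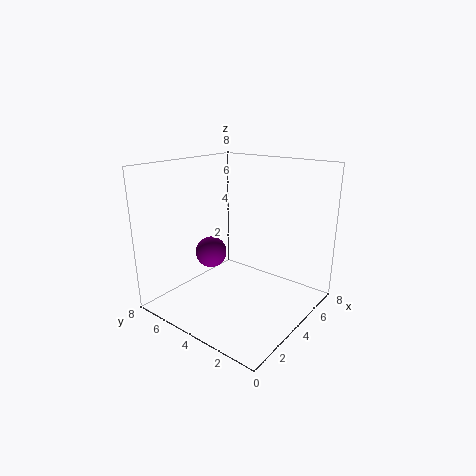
a = 5, b = 7, c = 2, col = 'purple'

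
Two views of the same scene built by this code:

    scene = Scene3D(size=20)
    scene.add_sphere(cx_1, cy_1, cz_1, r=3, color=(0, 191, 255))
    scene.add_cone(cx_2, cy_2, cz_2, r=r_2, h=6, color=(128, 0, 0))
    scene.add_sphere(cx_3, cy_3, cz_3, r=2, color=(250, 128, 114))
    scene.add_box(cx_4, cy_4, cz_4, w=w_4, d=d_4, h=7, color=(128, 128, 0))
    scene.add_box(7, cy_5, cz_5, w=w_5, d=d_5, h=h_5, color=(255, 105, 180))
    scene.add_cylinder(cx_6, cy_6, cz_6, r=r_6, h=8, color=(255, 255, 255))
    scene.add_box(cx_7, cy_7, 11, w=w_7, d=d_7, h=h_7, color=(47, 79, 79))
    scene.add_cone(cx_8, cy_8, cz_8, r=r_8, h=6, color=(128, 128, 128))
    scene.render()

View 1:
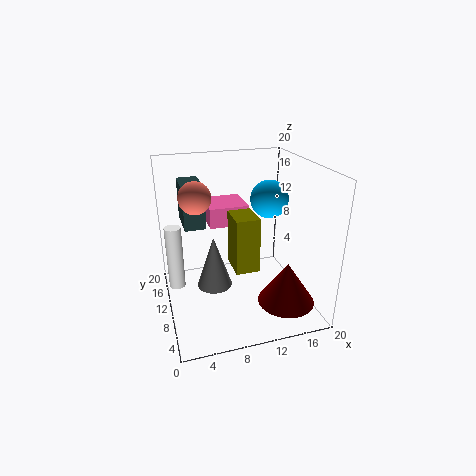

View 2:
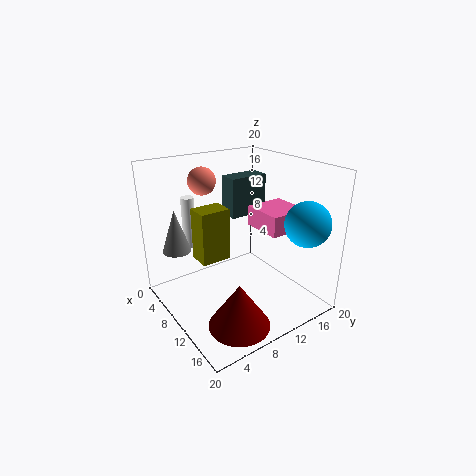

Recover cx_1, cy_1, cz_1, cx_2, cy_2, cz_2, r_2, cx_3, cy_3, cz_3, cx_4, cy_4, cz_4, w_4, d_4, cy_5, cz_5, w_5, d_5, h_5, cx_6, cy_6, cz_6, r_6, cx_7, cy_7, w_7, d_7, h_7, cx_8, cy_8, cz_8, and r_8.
cx_1 = 17; cy_1 = 16; cz_1 = 13; cx_2 = 16; cy_2 = 6; cz_2 = 1; r_2 = 4; cx_3 = 4; cy_3 = 8; cz_3 = 17; cx_4 = 8; cy_4 = 4; cz_4 = 8; w_4 = 3; d_4 = 4; cy_5 = 14; cz_5 = 10; w_5 = 6; d_5 = 6; h_5 = 3; cx_6 = 1; cy_6 = 7; cz_6 = 6; r_6 = 1; cx_7 = 3; cy_7 = 12; w_7 = 3; d_7 = 6; h_7 = 6; cx_8 = 5; cy_8 = 3; cz_8 = 8; r_8 = 2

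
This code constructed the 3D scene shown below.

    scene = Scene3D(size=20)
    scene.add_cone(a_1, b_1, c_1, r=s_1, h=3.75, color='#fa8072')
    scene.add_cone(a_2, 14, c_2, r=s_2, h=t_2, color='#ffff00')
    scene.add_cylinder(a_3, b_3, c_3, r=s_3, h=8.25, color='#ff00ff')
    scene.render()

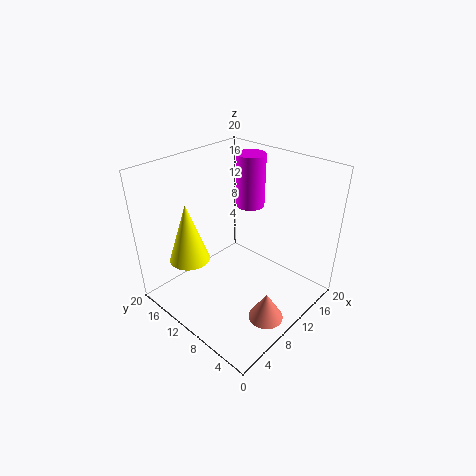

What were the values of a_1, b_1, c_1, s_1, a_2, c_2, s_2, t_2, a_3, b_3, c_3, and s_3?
a_1 = 7.25, b_1 = 2.5, c_1 = 2.25, s_1 = 2.25, a_2 = 4.5, c_2 = 7.5, s_2 = 2.75, t_2 = 8.25, a_3 = 17.5, b_3 = 14.25, c_3 = 11, s_3 = 2.25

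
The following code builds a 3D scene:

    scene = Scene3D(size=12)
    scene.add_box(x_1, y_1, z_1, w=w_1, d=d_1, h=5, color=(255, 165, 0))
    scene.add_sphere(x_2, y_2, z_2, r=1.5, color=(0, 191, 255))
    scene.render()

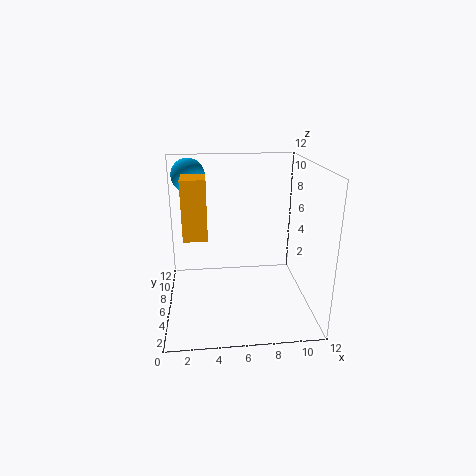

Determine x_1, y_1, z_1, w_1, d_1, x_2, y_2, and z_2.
x_1 = 1.5, y_1 = 5.5, z_1 = 6, w_1 = 2, d_1 = 2.5, x_2 = 2, y_2 = 10, z_2 = 10.5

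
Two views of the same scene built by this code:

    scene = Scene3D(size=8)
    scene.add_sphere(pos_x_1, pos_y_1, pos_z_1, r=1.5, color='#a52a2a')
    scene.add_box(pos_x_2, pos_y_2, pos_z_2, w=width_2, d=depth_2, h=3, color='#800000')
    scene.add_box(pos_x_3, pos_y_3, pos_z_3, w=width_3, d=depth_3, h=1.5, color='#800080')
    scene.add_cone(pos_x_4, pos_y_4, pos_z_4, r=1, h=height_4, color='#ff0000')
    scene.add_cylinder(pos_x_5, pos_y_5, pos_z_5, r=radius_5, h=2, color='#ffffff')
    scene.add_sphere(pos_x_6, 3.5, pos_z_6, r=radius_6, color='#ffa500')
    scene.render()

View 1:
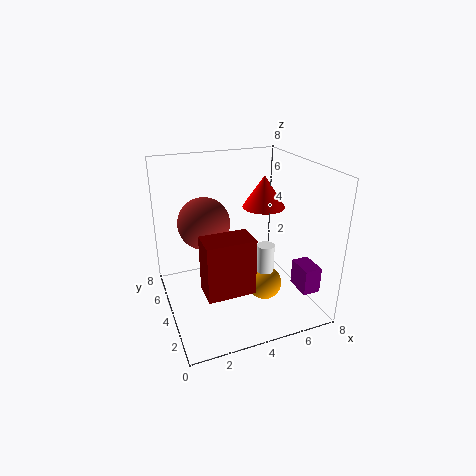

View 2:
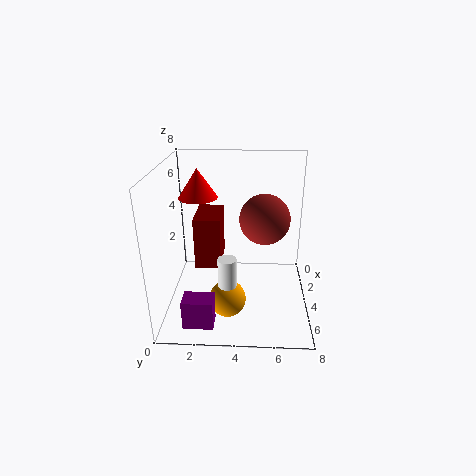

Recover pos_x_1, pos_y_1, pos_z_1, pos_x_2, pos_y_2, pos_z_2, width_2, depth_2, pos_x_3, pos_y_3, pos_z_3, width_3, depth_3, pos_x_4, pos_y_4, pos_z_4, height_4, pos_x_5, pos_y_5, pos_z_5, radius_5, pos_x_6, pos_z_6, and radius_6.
pos_x_1 = 2.5, pos_y_1 = 5.5, pos_z_1 = 4.5, pos_x_2 = 1.5, pos_y_2 = 1.5, pos_z_2 = 2, width_2 = 2.5, depth_2 = 1.5, pos_x_3 = 7, pos_y_3 = 1.5, pos_z_3 = 1, width_3 = 1, depth_3 = 1.5, pos_x_4 = 4.5, pos_y_4 = 2, pos_z_4 = 6.5, height_4 = 1.5, pos_x_5 = 5.5, pos_y_5 = 3.5, pos_z_5 = 1.5, radius_5 = 0.5, pos_x_6 = 5.5, pos_z_6 = 1, radius_6 = 1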